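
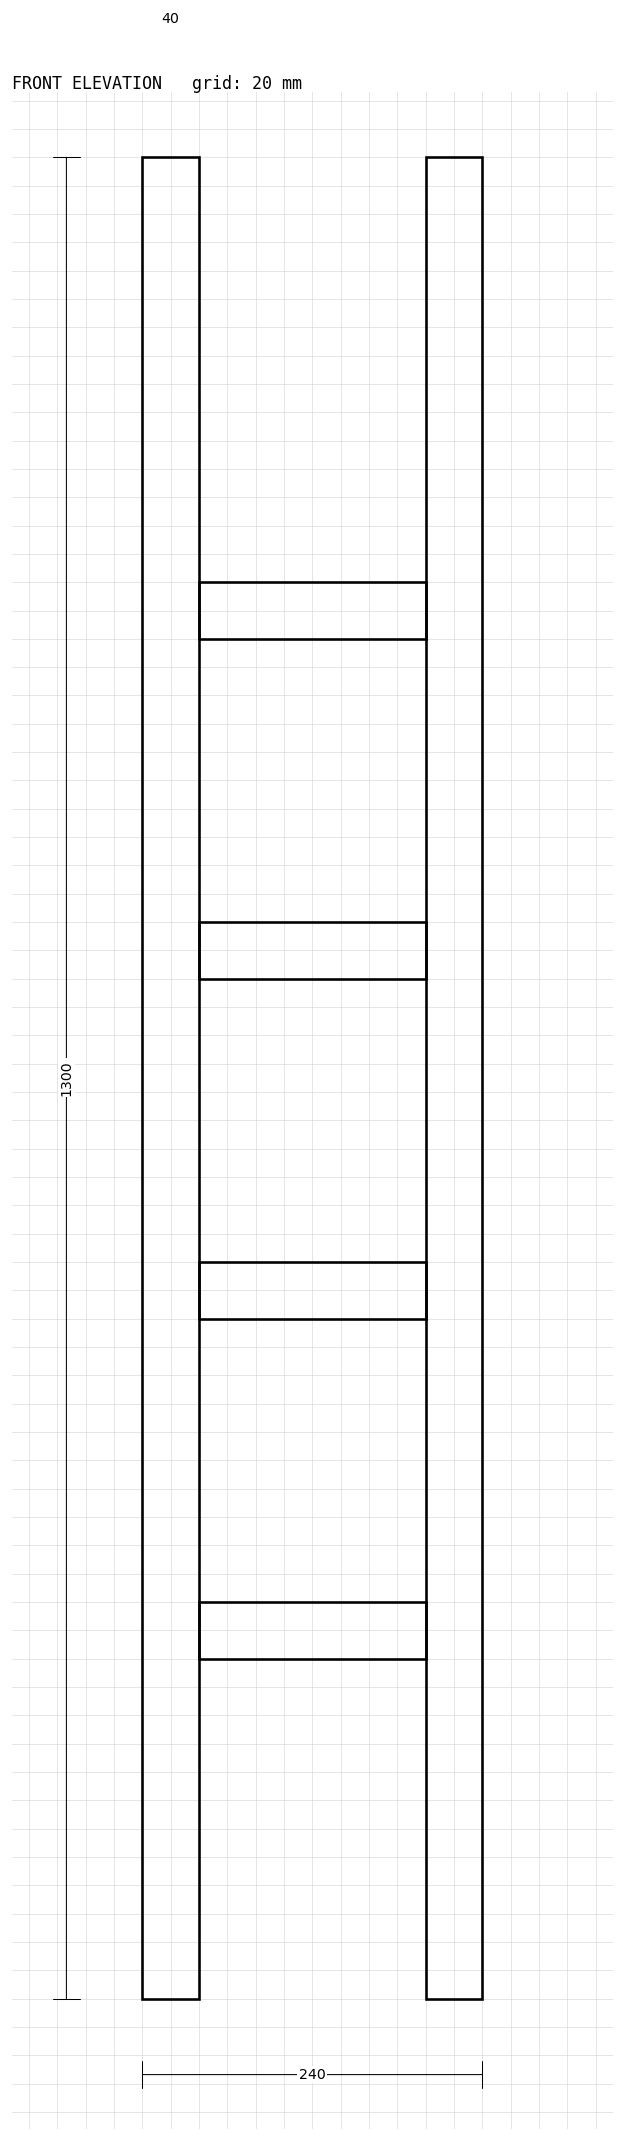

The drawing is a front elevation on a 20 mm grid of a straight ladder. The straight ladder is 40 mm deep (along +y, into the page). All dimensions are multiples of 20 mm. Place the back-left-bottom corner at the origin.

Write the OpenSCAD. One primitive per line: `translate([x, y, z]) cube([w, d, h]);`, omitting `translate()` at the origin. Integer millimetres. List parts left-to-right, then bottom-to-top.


cube([40, 40, 1300]);
translate([40, 0, 240]) cube([160, 40, 40]);
translate([40, 0, 480]) cube([160, 40, 40]);
translate([40, 0, 720]) cube([160, 40, 40]);
translate([40, 0, 960]) cube([160, 40, 40]);
translate([200, 0, 0]) cube([40, 40, 1300]);


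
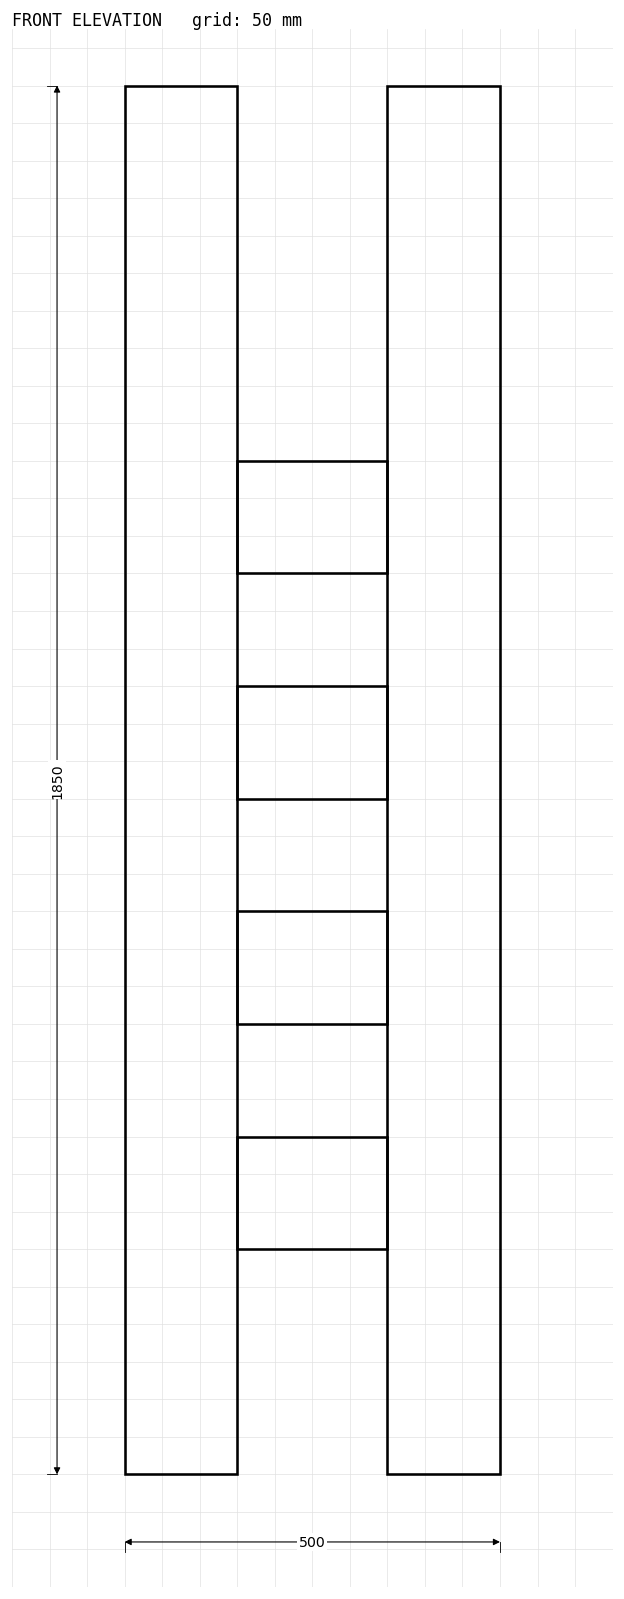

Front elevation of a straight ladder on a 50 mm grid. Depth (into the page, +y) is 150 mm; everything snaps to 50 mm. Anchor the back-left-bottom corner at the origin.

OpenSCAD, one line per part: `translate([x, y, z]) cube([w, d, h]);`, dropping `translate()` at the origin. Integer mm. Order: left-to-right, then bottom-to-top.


cube([150, 150, 1850]);
translate([150, 0, 300]) cube([200, 150, 150]);
translate([150, 0, 600]) cube([200, 150, 150]);
translate([150, 0, 900]) cube([200, 150, 150]);
translate([150, 0, 1200]) cube([200, 150, 150]);
translate([350, 0, 0]) cube([150, 150, 1850]);


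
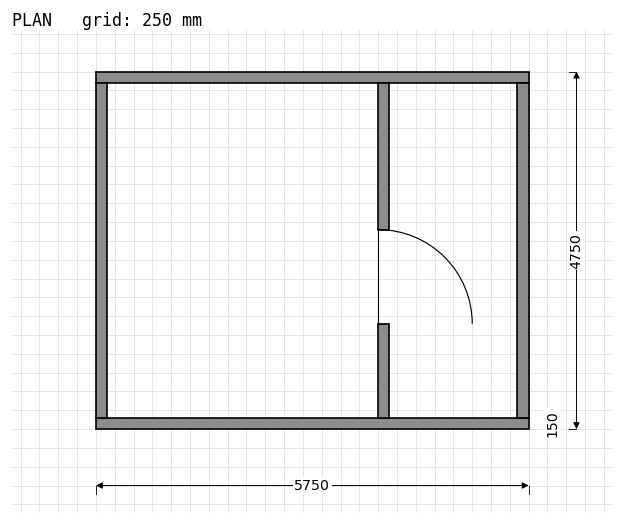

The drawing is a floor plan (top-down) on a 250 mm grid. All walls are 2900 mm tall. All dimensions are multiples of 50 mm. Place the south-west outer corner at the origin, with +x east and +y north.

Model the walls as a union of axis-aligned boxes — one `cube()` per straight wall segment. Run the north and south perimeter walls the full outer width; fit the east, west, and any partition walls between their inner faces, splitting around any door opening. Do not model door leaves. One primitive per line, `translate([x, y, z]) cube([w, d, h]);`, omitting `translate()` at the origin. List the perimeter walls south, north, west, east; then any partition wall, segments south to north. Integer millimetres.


cube([5750, 150, 2900]);
translate([0, 4600, 0]) cube([5750, 150, 2900]);
translate([0, 150, 0]) cube([150, 4450, 2900]);
translate([5600, 150, 0]) cube([150, 4450, 2900]);
translate([3750, 150, 0]) cube([150, 1250, 2900]);
translate([3750, 2650, 0]) cube([150, 1950, 2900]);


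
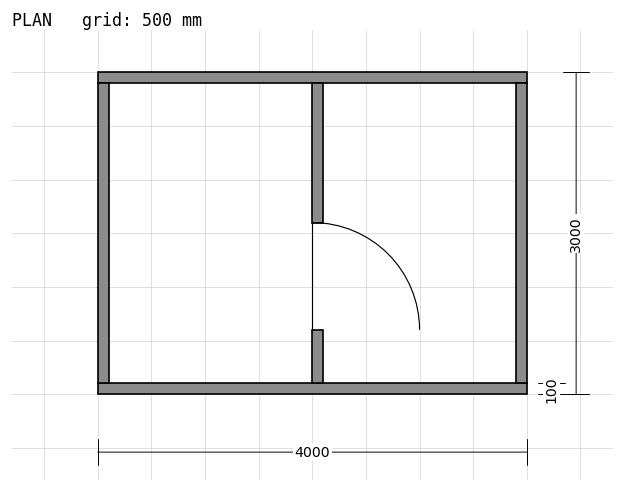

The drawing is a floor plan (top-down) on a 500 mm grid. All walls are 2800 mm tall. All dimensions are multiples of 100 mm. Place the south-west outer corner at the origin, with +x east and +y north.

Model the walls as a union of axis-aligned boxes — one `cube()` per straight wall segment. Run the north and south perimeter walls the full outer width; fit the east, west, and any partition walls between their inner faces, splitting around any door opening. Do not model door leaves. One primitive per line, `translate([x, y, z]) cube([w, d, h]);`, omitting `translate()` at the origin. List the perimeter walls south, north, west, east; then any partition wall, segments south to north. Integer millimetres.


cube([4000, 100, 2800]);
translate([0, 2900, 0]) cube([4000, 100, 2800]);
translate([0, 100, 0]) cube([100, 2800, 2800]);
translate([3900, 100, 0]) cube([100, 2800, 2800]);
translate([2000, 100, 0]) cube([100, 500, 2800]);
translate([2000, 1600, 0]) cube([100, 1300, 2800]);


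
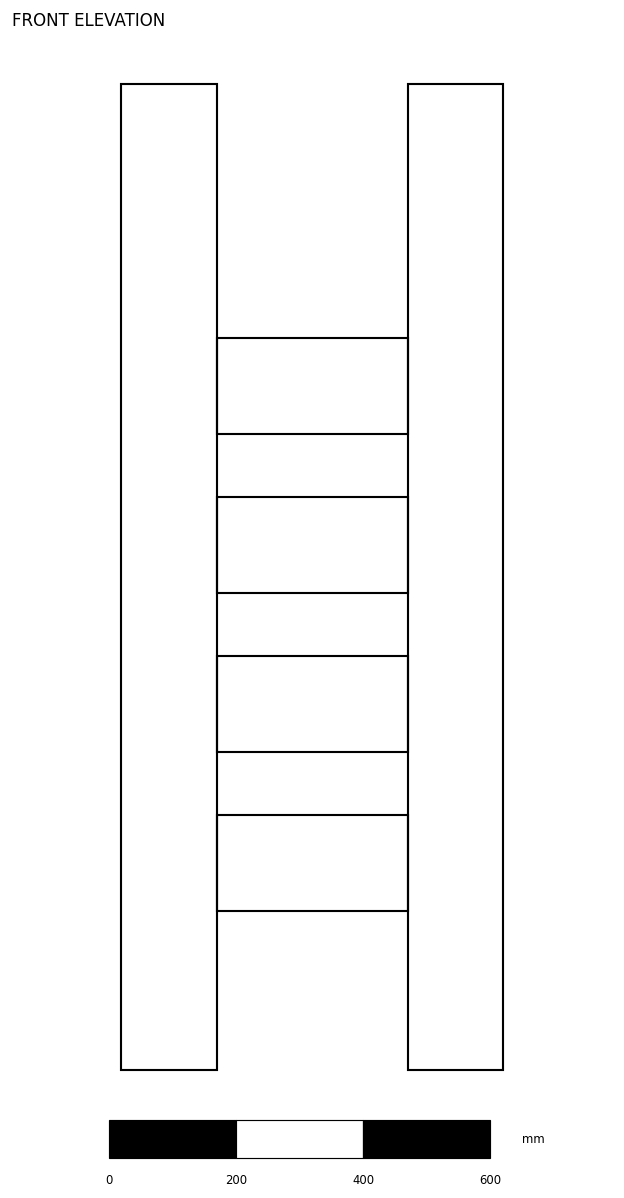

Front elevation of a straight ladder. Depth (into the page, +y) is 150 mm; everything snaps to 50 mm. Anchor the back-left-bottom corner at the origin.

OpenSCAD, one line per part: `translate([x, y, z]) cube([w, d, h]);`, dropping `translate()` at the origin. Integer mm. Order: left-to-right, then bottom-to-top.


cube([150, 150, 1550]);
translate([150, 0, 250]) cube([300, 150, 150]);
translate([150, 0, 500]) cube([300, 150, 150]);
translate([150, 0, 750]) cube([300, 150, 150]);
translate([150, 0, 1000]) cube([300, 150, 150]);
translate([450, 0, 0]) cube([150, 150, 1550]);


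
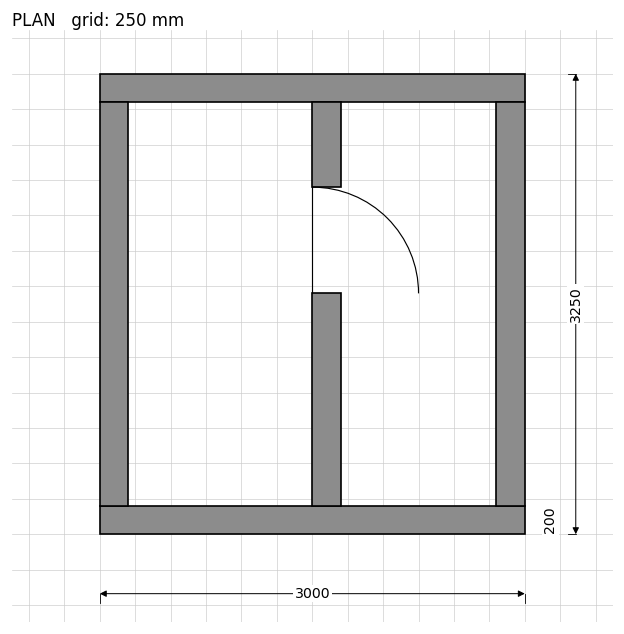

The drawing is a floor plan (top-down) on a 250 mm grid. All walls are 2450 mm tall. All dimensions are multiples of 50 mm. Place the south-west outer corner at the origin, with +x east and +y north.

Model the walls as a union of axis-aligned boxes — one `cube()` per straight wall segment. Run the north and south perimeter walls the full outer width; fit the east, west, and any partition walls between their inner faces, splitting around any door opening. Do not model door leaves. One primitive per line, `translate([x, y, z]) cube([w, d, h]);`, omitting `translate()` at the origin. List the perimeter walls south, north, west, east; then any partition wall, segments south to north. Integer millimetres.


cube([3000, 200, 2450]);
translate([0, 3050, 0]) cube([3000, 200, 2450]);
translate([0, 200, 0]) cube([200, 2850, 2450]);
translate([2800, 200, 0]) cube([200, 2850, 2450]);
translate([1500, 200, 0]) cube([200, 1500, 2450]);
translate([1500, 2450, 0]) cube([200, 600, 2450]);


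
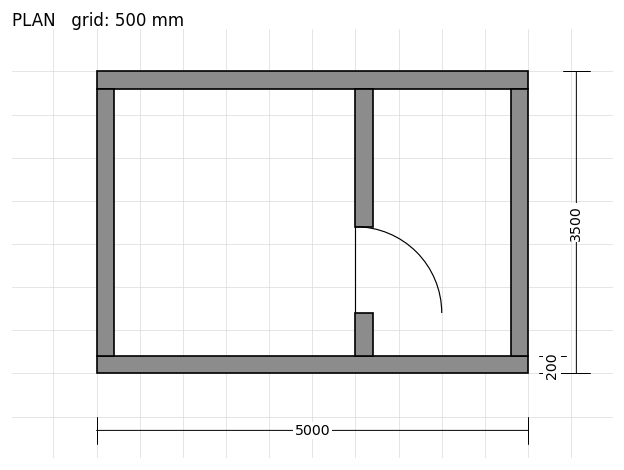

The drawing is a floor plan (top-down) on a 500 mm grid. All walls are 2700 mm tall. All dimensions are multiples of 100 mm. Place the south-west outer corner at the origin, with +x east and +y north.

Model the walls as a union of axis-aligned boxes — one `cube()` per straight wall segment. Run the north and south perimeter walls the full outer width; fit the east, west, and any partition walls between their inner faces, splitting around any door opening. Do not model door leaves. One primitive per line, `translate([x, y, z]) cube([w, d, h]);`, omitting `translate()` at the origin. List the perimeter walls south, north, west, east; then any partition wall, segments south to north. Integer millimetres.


cube([5000, 200, 2700]);
translate([0, 3300, 0]) cube([5000, 200, 2700]);
translate([0, 200, 0]) cube([200, 3100, 2700]);
translate([4800, 200, 0]) cube([200, 3100, 2700]);
translate([3000, 200, 0]) cube([200, 500, 2700]);
translate([3000, 1700, 0]) cube([200, 1600, 2700]);


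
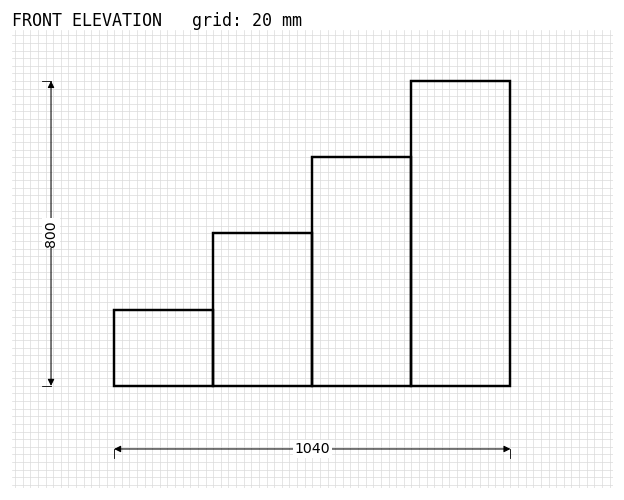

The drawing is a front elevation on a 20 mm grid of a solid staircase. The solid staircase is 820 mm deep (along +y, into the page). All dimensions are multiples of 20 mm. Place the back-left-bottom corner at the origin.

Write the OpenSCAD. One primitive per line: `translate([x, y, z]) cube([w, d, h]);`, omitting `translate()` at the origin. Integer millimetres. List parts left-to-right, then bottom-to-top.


cube([260, 820, 200]);
translate([260, 0, 0]) cube([260, 820, 400]);
translate([520, 0, 0]) cube([260, 820, 600]);
translate([780, 0, 0]) cube([260, 820, 800]);


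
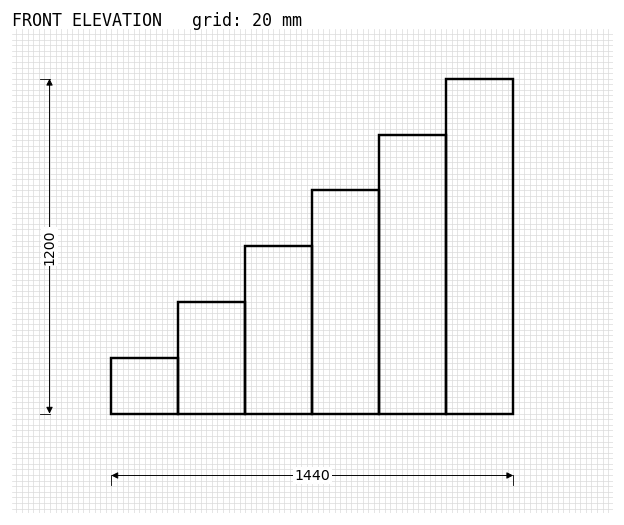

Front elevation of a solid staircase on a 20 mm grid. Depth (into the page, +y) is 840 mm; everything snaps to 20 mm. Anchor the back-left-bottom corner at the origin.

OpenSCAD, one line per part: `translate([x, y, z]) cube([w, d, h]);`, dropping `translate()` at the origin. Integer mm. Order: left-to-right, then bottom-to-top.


cube([240, 840, 200]);
translate([240, 0, 0]) cube([240, 840, 400]);
translate([480, 0, 0]) cube([240, 840, 600]);
translate([720, 0, 0]) cube([240, 840, 800]);
translate([960, 0, 0]) cube([240, 840, 1000]);
translate([1200, 0, 0]) cube([240, 840, 1200]);


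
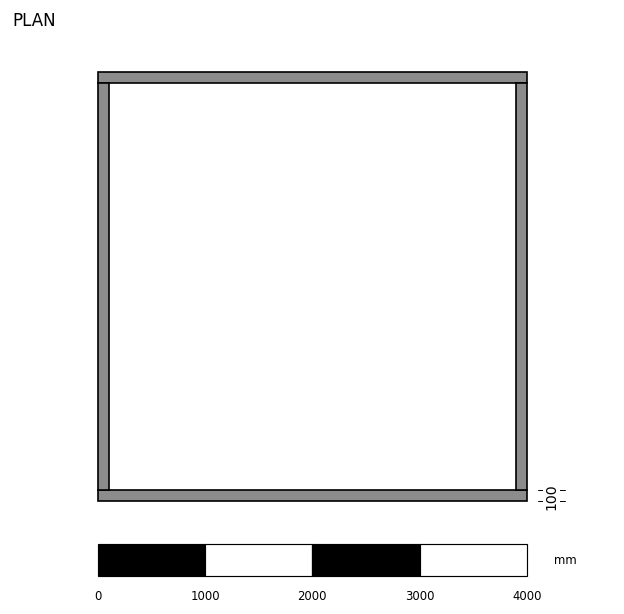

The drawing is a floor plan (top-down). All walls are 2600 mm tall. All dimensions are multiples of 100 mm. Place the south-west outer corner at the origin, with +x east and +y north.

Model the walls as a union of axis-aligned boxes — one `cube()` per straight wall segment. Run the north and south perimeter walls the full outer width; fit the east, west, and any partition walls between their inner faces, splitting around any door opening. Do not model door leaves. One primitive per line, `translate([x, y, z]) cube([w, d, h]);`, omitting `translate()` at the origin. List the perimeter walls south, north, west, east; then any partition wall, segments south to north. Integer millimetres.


cube([4000, 100, 2600]);
translate([0, 3900, 0]) cube([4000, 100, 2600]);
translate([0, 100, 0]) cube([100, 3800, 2600]);
translate([3900, 100, 0]) cube([100, 3800, 2600]);


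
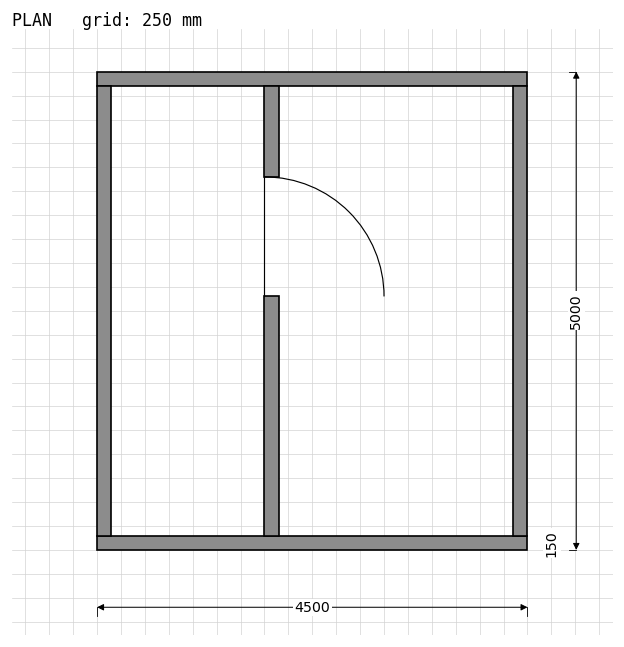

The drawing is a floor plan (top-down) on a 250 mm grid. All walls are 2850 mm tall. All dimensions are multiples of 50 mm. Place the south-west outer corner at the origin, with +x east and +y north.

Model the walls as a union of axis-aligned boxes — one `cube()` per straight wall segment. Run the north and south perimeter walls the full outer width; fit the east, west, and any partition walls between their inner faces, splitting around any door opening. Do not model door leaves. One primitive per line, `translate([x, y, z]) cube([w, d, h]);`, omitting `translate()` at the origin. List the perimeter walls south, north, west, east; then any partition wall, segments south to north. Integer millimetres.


cube([4500, 150, 2850]);
translate([0, 4850, 0]) cube([4500, 150, 2850]);
translate([0, 150, 0]) cube([150, 4700, 2850]);
translate([4350, 150, 0]) cube([150, 4700, 2850]);
translate([1750, 150, 0]) cube([150, 2500, 2850]);
translate([1750, 3900, 0]) cube([150, 950, 2850]);


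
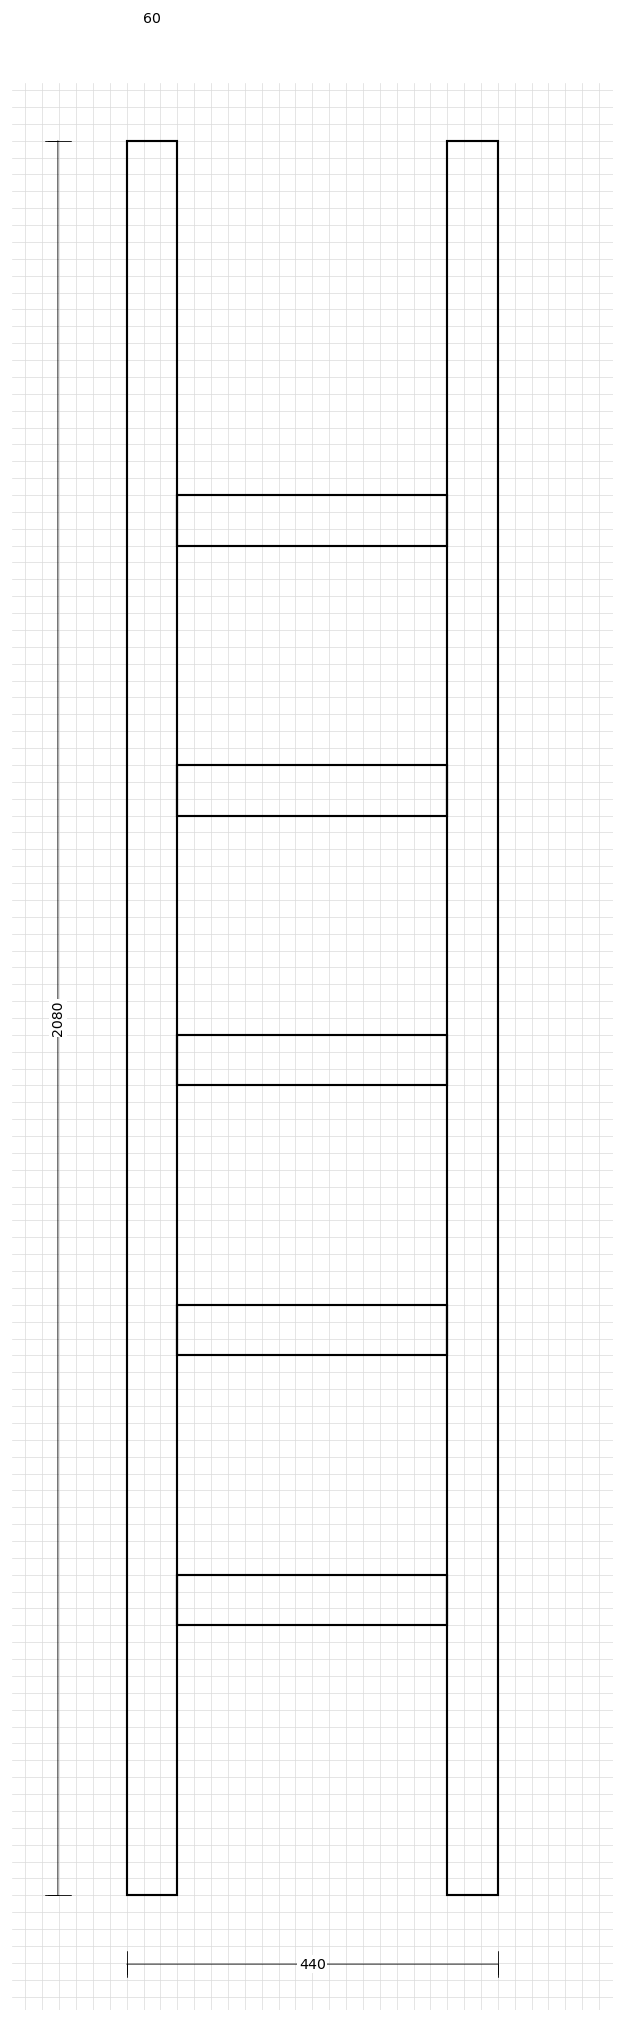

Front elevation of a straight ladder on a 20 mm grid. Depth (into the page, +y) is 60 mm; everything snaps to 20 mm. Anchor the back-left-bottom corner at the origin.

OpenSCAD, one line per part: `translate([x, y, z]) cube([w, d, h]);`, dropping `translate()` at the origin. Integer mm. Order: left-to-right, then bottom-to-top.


cube([60, 60, 2080]);
translate([60, 0, 320]) cube([320, 60, 60]);
translate([60, 0, 640]) cube([320, 60, 60]);
translate([60, 0, 960]) cube([320, 60, 60]);
translate([60, 0, 1280]) cube([320, 60, 60]);
translate([60, 0, 1600]) cube([320, 60, 60]);
translate([380, 0, 0]) cube([60, 60, 2080]);


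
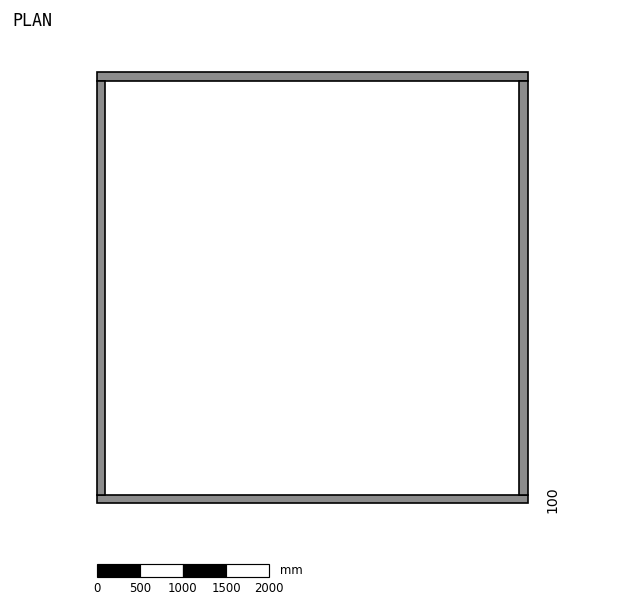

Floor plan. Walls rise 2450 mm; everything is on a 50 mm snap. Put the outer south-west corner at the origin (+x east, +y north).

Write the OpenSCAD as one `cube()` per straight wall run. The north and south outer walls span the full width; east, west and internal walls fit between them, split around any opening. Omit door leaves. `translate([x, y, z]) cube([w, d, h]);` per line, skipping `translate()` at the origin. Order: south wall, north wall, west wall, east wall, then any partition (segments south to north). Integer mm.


cube([5000, 100, 2450]);
translate([0, 4900, 0]) cube([5000, 100, 2450]);
translate([0, 100, 0]) cube([100, 4800, 2450]);
translate([4900, 100, 0]) cube([100, 4800, 2450]);


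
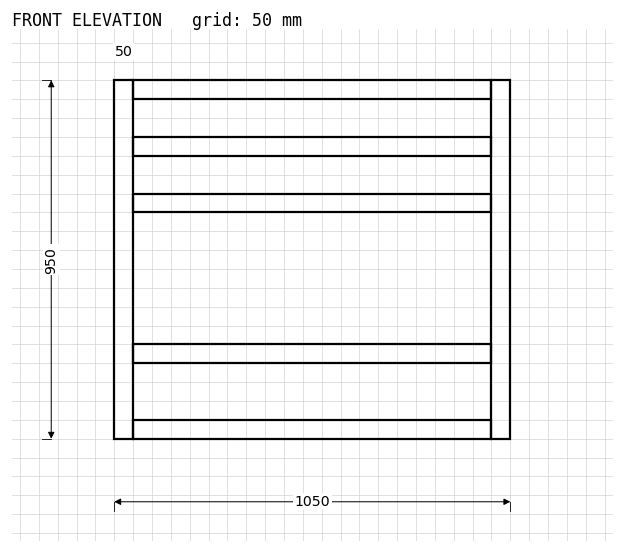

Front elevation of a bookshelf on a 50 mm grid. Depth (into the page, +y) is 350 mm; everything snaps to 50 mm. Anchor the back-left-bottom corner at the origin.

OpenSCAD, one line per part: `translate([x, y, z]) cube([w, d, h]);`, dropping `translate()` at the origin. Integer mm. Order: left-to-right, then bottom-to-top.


cube([50, 350, 950]);
translate([50, 0, 0]) cube([950, 350, 50]);
translate([50, 0, 200]) cube([950, 350, 50]);
translate([50, 0, 600]) cube([950, 350, 50]);
translate([50, 0, 750]) cube([950, 350, 50]);
translate([50, 0, 900]) cube([950, 350, 50]);
translate([1000, 0, 0]) cube([50, 350, 950]);


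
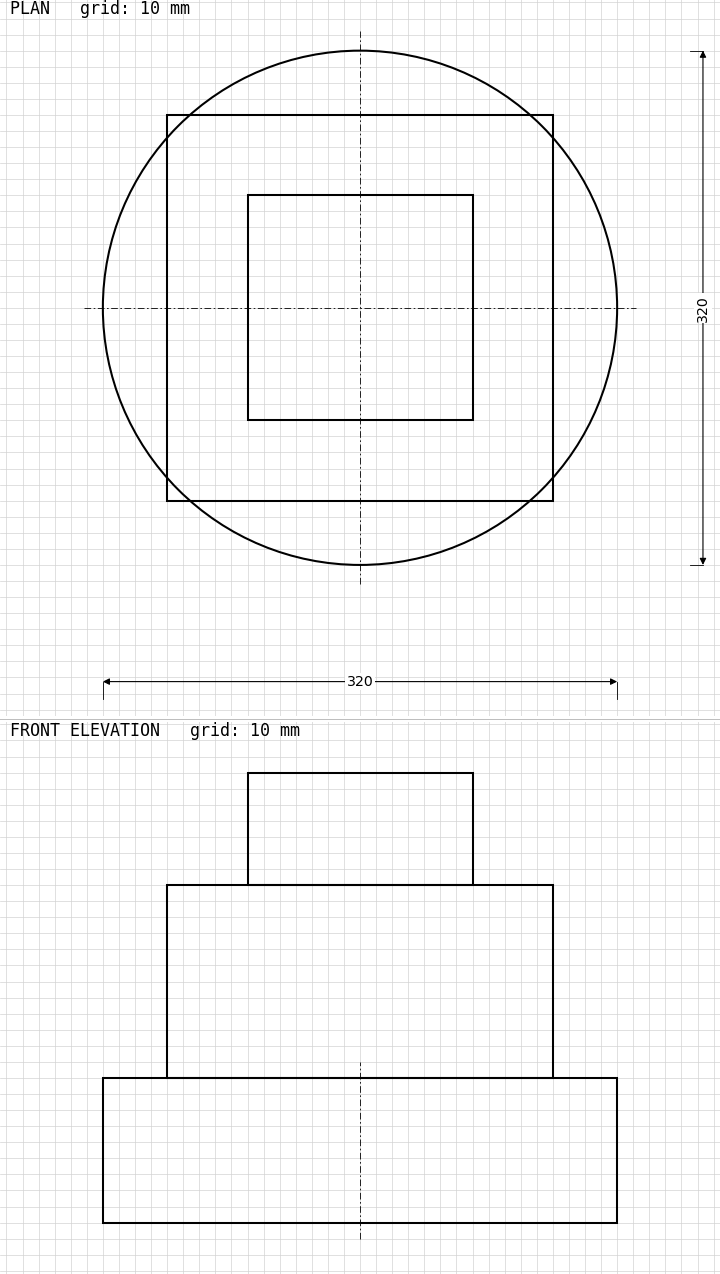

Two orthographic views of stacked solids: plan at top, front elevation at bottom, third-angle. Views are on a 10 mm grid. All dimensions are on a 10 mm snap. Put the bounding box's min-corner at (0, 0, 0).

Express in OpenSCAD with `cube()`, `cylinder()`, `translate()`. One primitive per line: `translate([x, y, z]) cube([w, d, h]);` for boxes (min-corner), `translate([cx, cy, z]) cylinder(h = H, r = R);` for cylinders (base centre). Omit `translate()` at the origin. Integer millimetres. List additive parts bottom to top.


translate([160, 160, 0]) cylinder(h = 90, r = 160);
translate([40, 40, 90]) cube([240, 240, 120]);
translate([90, 90, 210]) cube([140, 140, 70]);


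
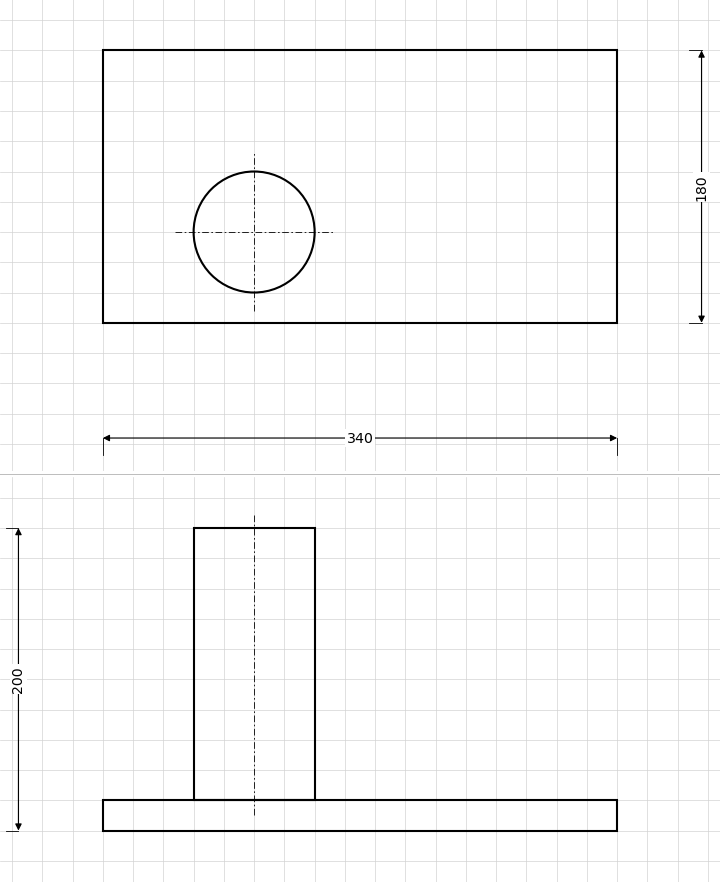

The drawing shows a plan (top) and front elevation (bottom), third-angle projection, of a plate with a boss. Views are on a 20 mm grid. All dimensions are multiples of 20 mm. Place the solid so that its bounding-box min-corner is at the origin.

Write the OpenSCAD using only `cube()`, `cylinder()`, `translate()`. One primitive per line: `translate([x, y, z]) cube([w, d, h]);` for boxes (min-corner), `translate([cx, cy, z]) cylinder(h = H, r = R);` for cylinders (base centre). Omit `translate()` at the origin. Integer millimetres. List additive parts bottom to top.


cube([340, 180, 20]);
translate([100, 60, 20]) cylinder(h = 180, r = 40);


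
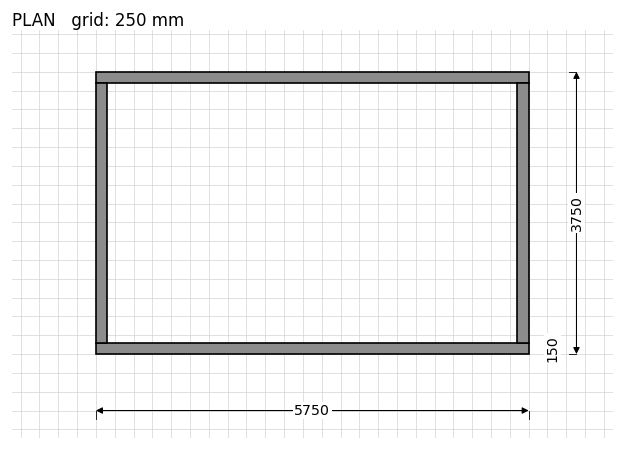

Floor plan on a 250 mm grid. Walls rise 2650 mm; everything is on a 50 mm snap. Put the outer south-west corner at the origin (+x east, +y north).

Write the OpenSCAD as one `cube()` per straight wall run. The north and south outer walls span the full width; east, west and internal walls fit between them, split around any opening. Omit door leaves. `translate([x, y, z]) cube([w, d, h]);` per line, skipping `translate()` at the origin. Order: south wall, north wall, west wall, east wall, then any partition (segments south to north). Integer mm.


cube([5750, 150, 2650]);
translate([0, 3600, 0]) cube([5750, 150, 2650]);
translate([0, 150, 0]) cube([150, 3450, 2650]);
translate([5600, 150, 0]) cube([150, 3450, 2650]);


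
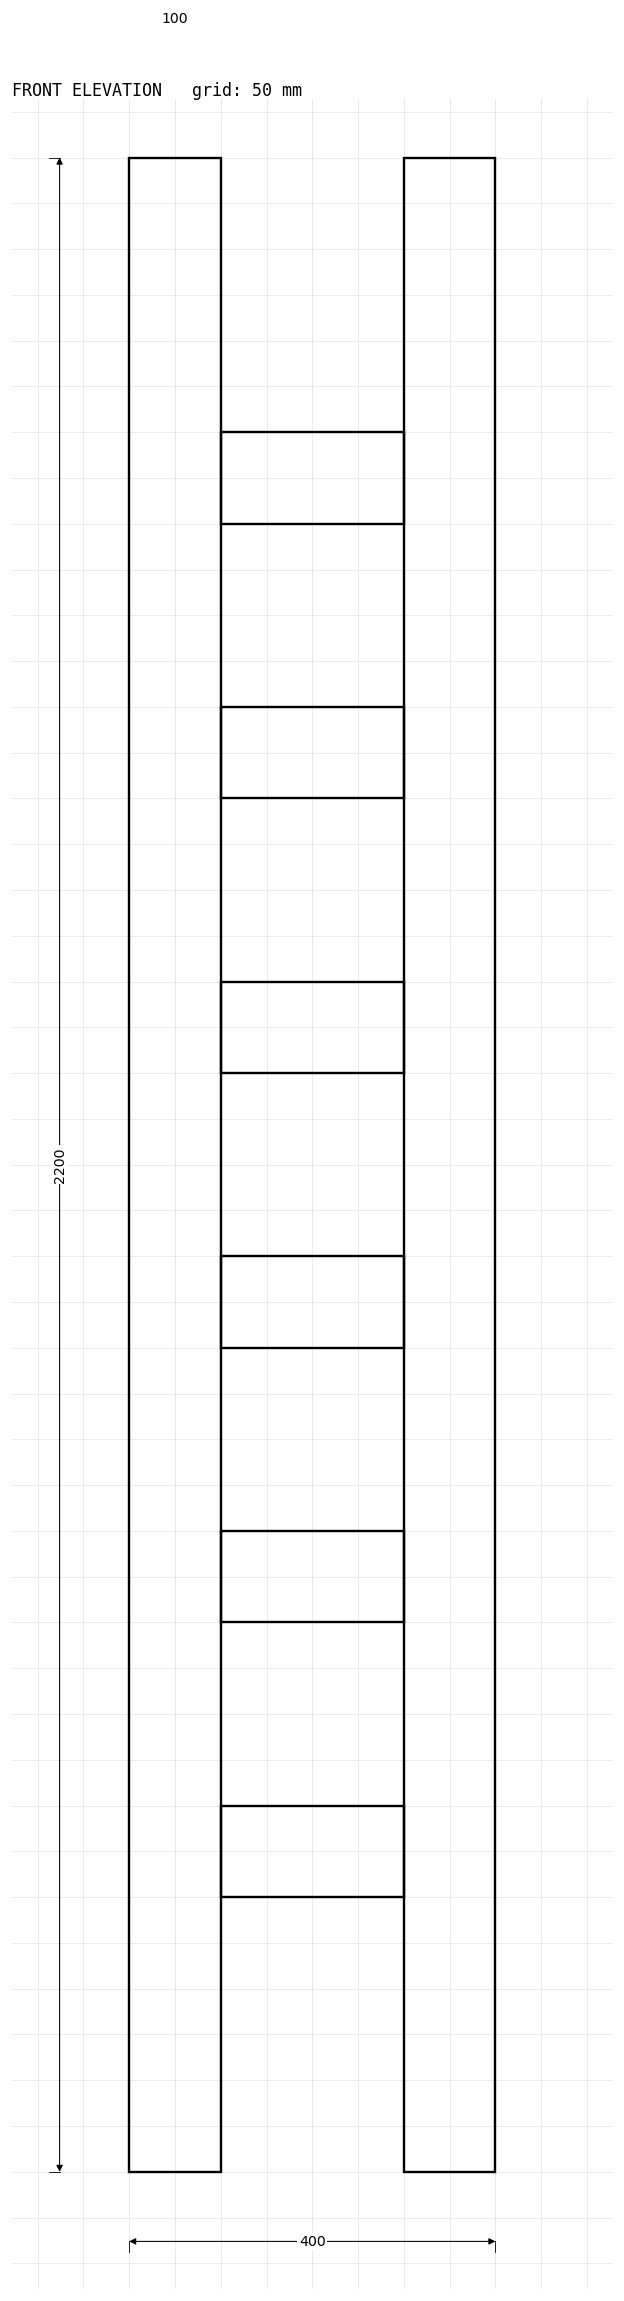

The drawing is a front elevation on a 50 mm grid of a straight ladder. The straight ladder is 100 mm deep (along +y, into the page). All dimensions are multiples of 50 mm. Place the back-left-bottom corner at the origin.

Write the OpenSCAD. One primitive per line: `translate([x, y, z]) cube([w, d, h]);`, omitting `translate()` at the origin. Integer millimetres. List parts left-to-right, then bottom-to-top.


cube([100, 100, 2200]);
translate([100, 0, 300]) cube([200, 100, 100]);
translate([100, 0, 600]) cube([200, 100, 100]);
translate([100, 0, 900]) cube([200, 100, 100]);
translate([100, 0, 1200]) cube([200, 100, 100]);
translate([100, 0, 1500]) cube([200, 100, 100]);
translate([100, 0, 1800]) cube([200, 100, 100]);
translate([300, 0, 0]) cube([100, 100, 2200]);


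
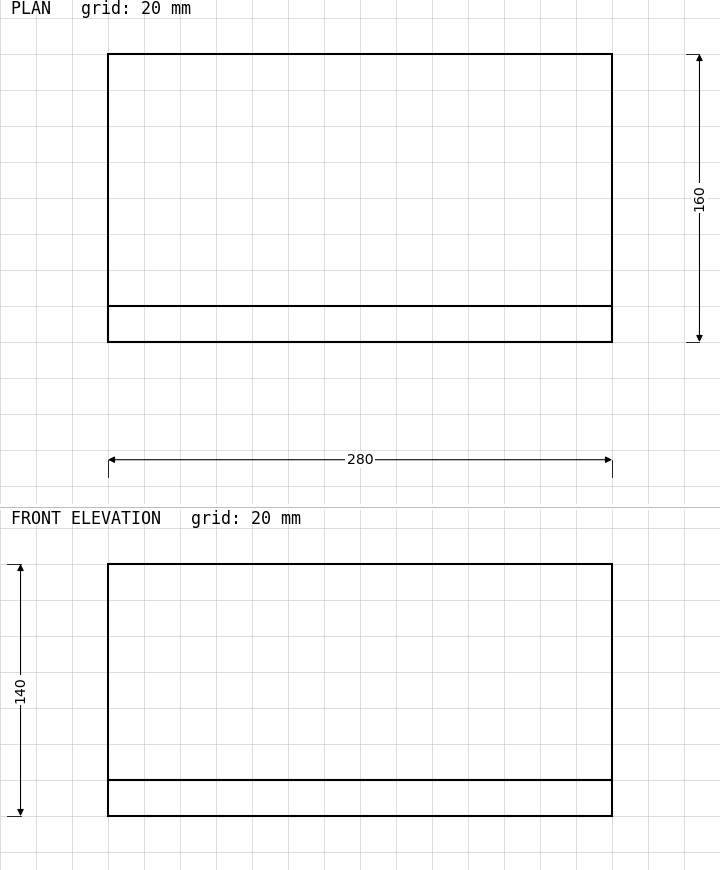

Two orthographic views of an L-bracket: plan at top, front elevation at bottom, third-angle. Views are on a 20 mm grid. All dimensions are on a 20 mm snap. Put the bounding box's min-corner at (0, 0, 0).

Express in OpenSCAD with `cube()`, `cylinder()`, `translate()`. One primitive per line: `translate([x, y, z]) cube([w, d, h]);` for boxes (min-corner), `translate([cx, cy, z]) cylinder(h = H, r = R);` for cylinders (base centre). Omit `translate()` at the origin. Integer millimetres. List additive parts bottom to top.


cube([280, 160, 20]);
translate([0, 0, 20]) cube([280, 20, 120]);


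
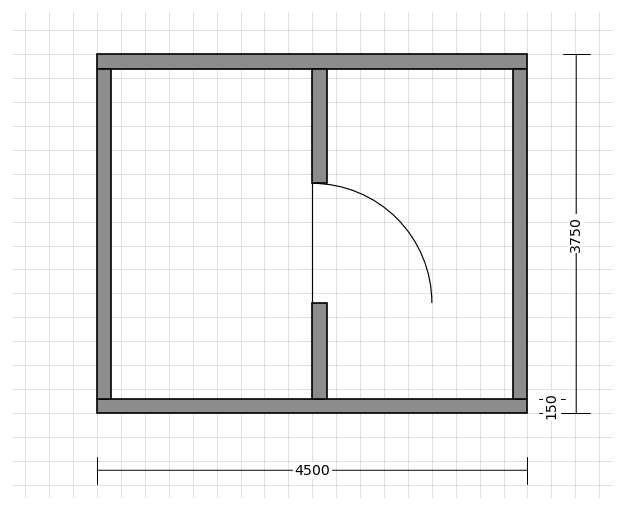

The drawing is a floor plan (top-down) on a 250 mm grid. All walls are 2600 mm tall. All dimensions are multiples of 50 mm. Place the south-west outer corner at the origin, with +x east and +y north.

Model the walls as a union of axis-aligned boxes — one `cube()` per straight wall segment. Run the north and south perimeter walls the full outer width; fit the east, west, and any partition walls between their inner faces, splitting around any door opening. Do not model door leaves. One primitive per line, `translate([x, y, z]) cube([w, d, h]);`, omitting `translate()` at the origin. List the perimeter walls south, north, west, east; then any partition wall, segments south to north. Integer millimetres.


cube([4500, 150, 2600]);
translate([0, 3600, 0]) cube([4500, 150, 2600]);
translate([0, 150, 0]) cube([150, 3450, 2600]);
translate([4350, 150, 0]) cube([150, 3450, 2600]);
translate([2250, 150, 0]) cube([150, 1000, 2600]);
translate([2250, 2400, 0]) cube([150, 1200, 2600]);


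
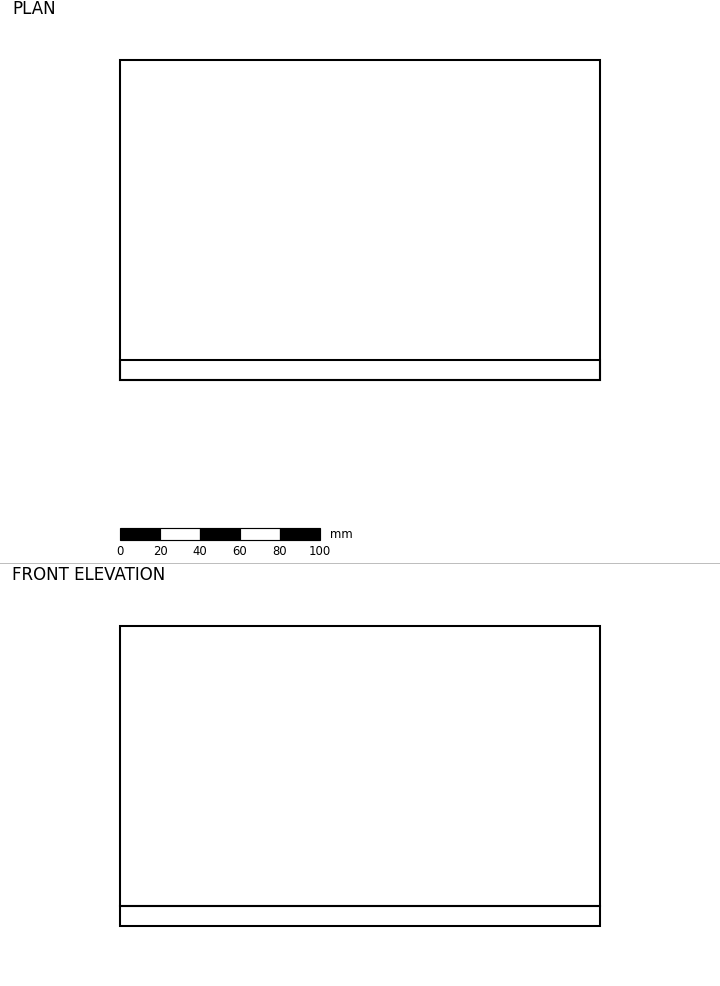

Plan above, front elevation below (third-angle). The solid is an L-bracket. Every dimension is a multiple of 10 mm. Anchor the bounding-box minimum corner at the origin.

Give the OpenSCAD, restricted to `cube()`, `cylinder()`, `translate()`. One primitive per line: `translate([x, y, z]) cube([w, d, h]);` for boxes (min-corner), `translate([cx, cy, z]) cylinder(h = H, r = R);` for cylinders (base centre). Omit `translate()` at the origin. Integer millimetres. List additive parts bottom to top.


cube([240, 160, 10]);
translate([0, 0, 10]) cube([240, 10, 140]);


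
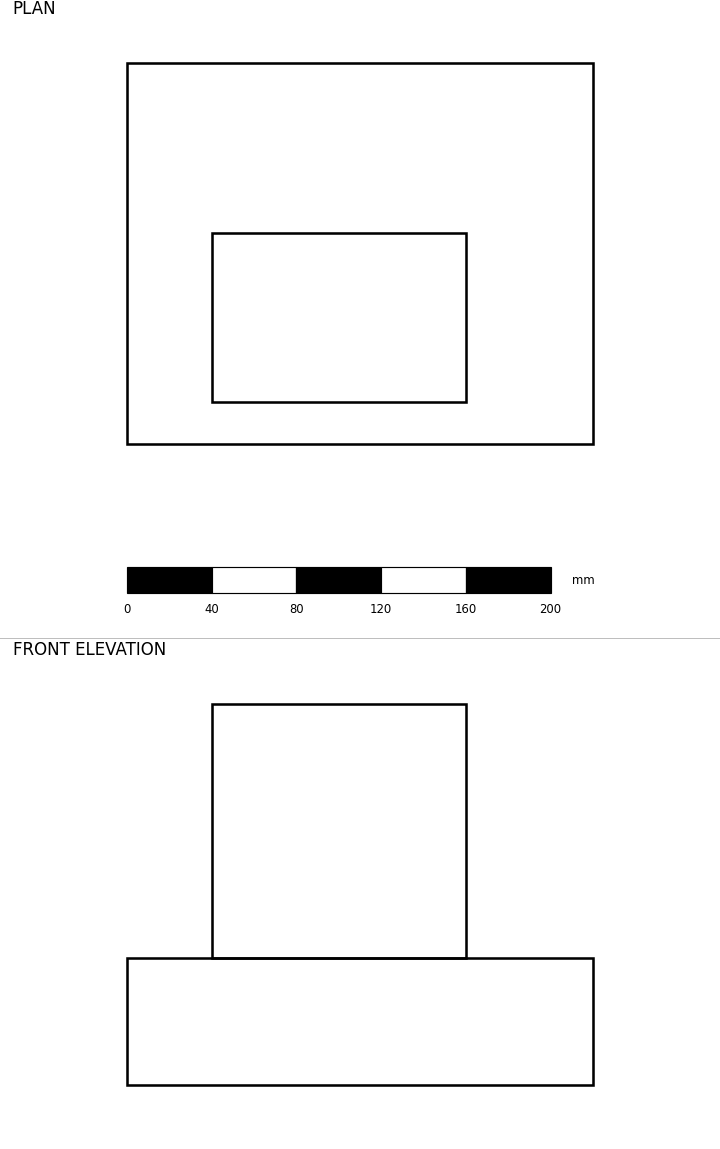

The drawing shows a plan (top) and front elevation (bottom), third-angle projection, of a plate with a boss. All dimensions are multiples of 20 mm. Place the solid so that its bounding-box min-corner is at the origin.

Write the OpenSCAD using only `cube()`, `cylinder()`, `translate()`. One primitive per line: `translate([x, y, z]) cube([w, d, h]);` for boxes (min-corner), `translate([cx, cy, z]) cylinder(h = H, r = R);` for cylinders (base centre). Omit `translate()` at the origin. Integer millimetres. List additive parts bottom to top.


cube([220, 180, 60]);
translate([40, 20, 60]) cube([120, 80, 120]);


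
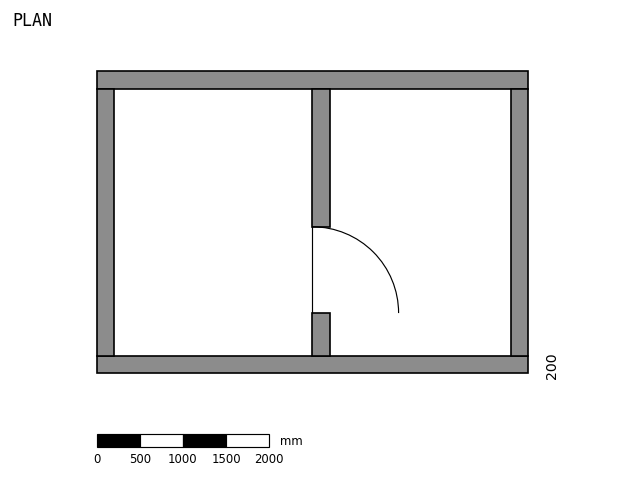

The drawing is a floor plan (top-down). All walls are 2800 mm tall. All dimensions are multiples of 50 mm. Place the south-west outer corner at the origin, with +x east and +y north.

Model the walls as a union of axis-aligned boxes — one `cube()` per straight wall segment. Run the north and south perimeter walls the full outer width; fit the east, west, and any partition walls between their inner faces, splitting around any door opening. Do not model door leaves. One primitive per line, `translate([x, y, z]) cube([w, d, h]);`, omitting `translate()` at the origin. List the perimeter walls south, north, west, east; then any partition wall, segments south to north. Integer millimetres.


cube([5000, 200, 2800]);
translate([0, 3300, 0]) cube([5000, 200, 2800]);
translate([0, 200, 0]) cube([200, 3100, 2800]);
translate([4800, 200, 0]) cube([200, 3100, 2800]);
translate([2500, 200, 0]) cube([200, 500, 2800]);
translate([2500, 1700, 0]) cube([200, 1600, 2800]);


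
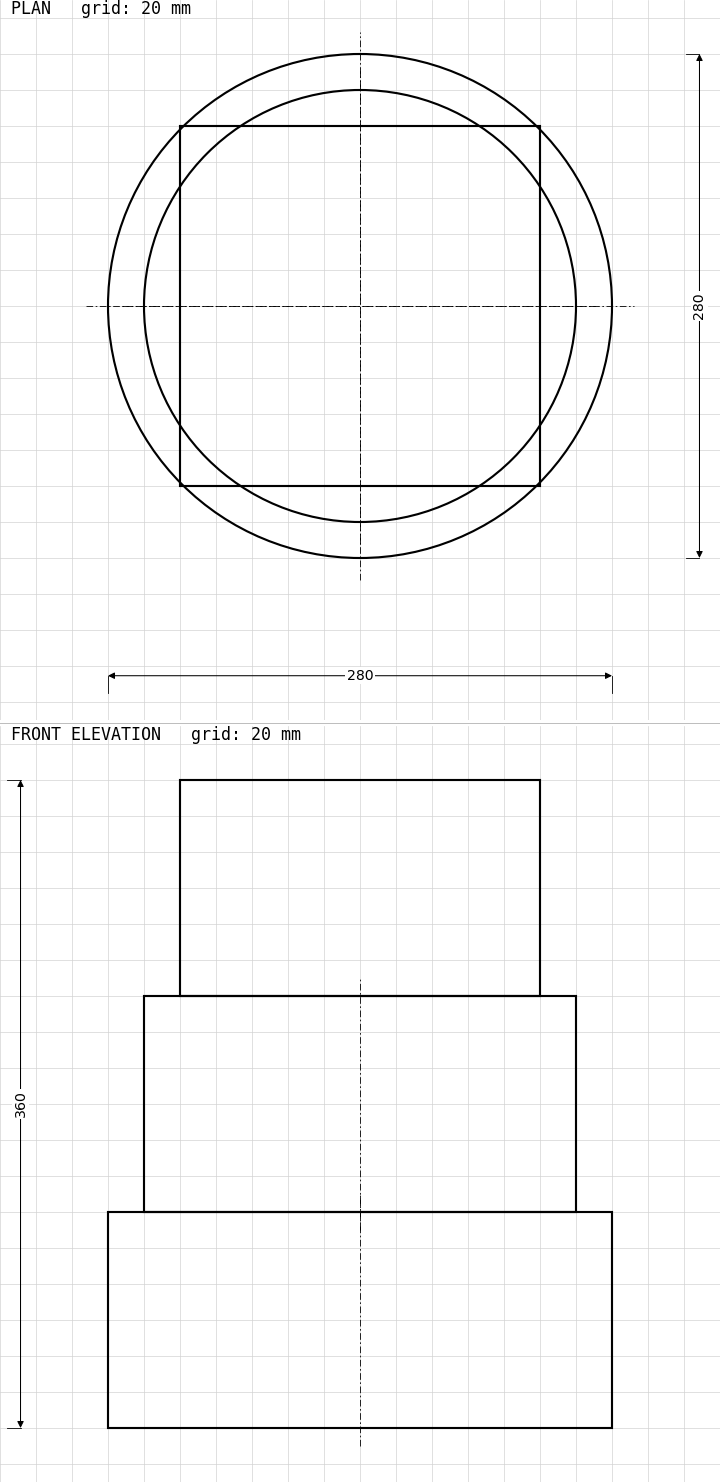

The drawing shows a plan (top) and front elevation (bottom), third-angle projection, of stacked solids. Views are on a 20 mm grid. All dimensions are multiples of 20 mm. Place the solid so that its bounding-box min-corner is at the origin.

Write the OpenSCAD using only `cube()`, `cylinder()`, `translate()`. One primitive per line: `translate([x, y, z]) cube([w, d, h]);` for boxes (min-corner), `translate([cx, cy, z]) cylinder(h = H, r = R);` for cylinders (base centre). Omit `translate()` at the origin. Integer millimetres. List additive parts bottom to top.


translate([140, 140, 0]) cylinder(h = 120, r = 140);
translate([140, 140, 120]) cylinder(h = 120, r = 120);
translate([40, 40, 240]) cube([200, 200, 120]);


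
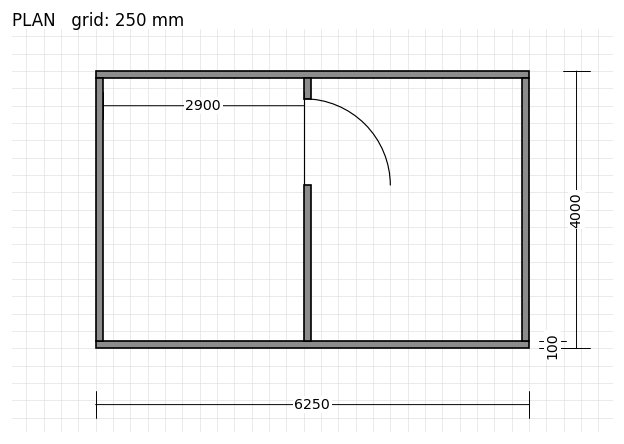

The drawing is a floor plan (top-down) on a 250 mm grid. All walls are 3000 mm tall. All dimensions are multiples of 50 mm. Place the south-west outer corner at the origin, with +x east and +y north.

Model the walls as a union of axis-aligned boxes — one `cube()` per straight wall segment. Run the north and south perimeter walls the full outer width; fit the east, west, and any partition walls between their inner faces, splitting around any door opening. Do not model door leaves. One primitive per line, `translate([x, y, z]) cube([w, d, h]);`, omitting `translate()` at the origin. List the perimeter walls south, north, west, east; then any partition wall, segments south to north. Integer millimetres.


cube([6250, 100, 3000]);
translate([0, 3900, 0]) cube([6250, 100, 3000]);
translate([0, 100, 0]) cube([100, 3800, 3000]);
translate([6150, 100, 0]) cube([100, 3800, 3000]);
translate([3000, 100, 0]) cube([100, 2250, 3000]);
translate([3000, 3600, 0]) cube([100, 300, 3000]);


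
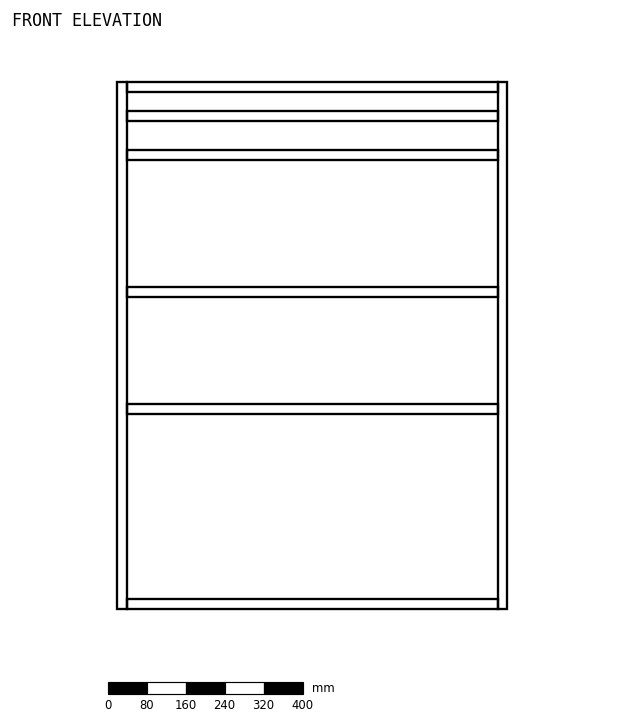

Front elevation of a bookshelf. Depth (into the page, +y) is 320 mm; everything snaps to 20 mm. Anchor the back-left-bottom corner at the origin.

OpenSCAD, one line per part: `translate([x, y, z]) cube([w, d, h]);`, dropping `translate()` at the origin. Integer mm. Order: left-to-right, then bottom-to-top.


cube([20, 320, 1080]);
translate([20, 0, 0]) cube([760, 320, 20]);
translate([20, 0, 400]) cube([760, 320, 20]);
translate([20, 0, 640]) cube([760, 320, 20]);
translate([20, 0, 920]) cube([760, 320, 20]);
translate([20, 0, 1000]) cube([760, 320, 20]);
translate([20, 0, 1060]) cube([760, 320, 20]);
translate([780, 0, 0]) cube([20, 320, 1080]);


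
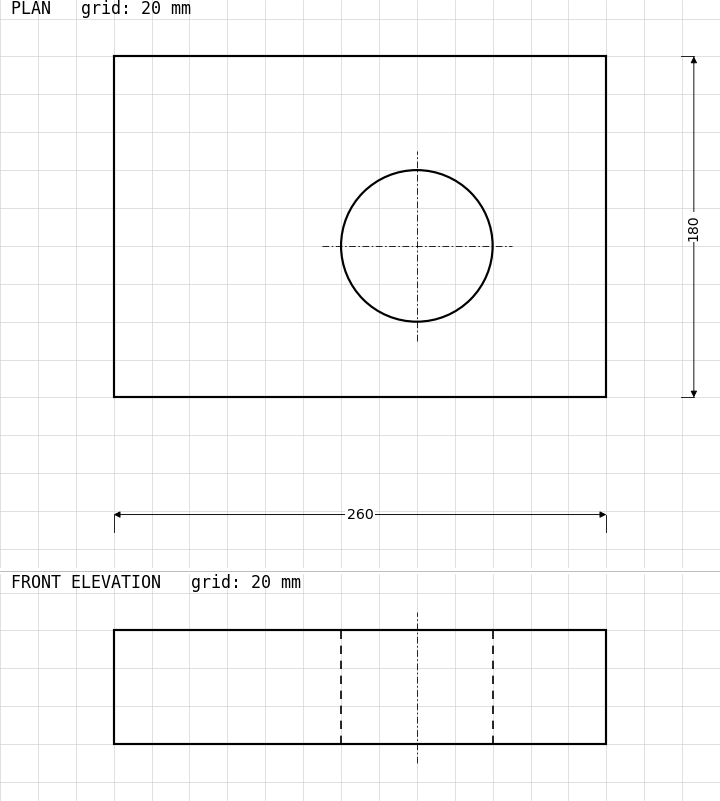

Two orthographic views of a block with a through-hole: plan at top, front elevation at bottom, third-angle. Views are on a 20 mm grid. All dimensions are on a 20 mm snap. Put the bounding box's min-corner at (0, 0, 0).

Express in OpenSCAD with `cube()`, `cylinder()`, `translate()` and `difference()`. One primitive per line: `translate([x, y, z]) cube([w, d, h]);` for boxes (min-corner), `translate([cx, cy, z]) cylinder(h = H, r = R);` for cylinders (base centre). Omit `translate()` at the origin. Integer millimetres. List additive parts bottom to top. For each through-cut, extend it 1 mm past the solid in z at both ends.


difference() {
  cube([260, 180, 60]);
  translate([160, 80, -1]) cylinder(h = 62, r = 40);
}


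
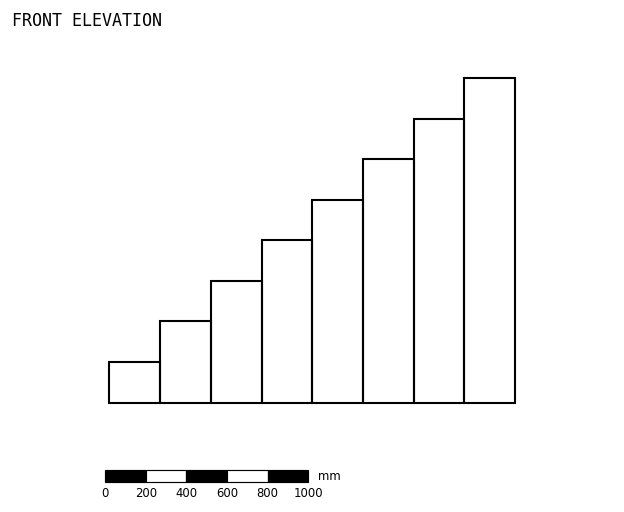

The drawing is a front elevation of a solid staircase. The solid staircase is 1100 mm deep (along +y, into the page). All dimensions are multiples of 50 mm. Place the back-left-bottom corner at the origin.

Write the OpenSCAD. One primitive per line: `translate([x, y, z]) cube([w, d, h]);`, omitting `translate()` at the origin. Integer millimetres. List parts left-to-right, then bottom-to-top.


cube([250, 1100, 200]);
translate([250, 0, 0]) cube([250, 1100, 400]);
translate([500, 0, 0]) cube([250, 1100, 600]);
translate([750, 0, 0]) cube([250, 1100, 800]);
translate([1000, 0, 0]) cube([250, 1100, 1000]);
translate([1250, 0, 0]) cube([250, 1100, 1200]);
translate([1500, 0, 0]) cube([250, 1100, 1400]);
translate([1750, 0, 0]) cube([250, 1100, 1600]);


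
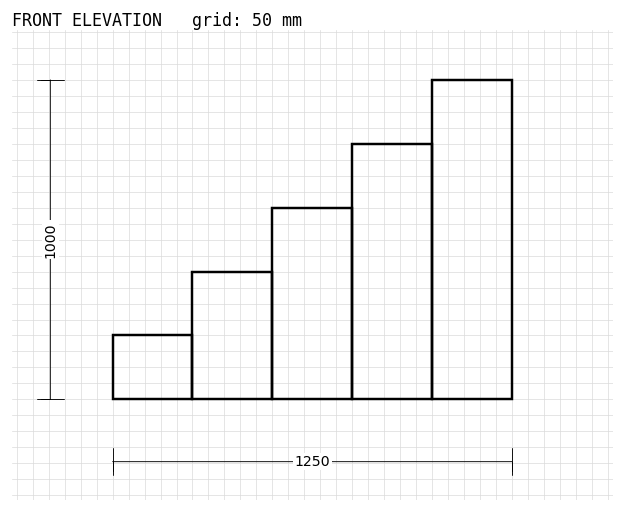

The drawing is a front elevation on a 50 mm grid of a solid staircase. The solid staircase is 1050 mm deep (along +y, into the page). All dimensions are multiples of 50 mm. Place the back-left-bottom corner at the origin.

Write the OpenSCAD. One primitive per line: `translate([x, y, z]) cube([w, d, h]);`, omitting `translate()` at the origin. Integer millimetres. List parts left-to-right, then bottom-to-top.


cube([250, 1050, 200]);
translate([250, 0, 0]) cube([250, 1050, 400]);
translate([500, 0, 0]) cube([250, 1050, 600]);
translate([750, 0, 0]) cube([250, 1050, 800]);
translate([1000, 0, 0]) cube([250, 1050, 1000]);


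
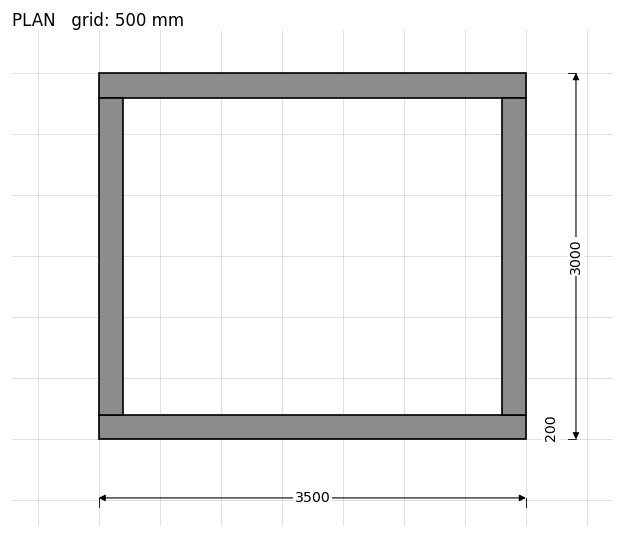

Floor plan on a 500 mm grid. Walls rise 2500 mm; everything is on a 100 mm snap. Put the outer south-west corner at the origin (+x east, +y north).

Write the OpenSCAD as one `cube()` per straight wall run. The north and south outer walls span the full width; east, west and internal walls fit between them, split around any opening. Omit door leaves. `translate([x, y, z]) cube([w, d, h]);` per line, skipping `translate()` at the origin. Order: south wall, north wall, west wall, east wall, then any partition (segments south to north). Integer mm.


cube([3500, 200, 2500]);
translate([0, 2800, 0]) cube([3500, 200, 2500]);
translate([0, 200, 0]) cube([200, 2600, 2500]);
translate([3300, 200, 0]) cube([200, 2600, 2500]);


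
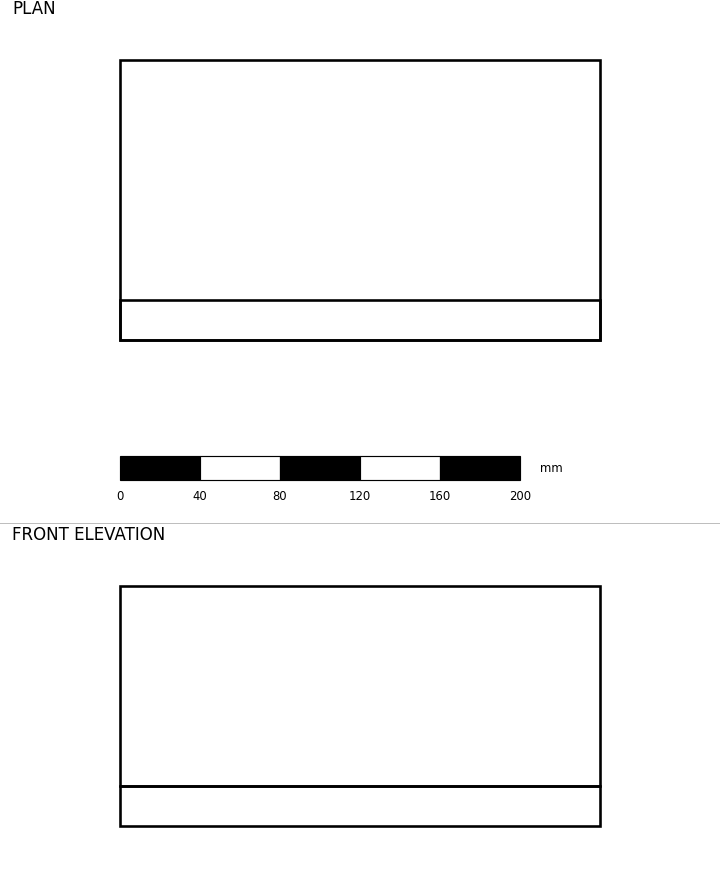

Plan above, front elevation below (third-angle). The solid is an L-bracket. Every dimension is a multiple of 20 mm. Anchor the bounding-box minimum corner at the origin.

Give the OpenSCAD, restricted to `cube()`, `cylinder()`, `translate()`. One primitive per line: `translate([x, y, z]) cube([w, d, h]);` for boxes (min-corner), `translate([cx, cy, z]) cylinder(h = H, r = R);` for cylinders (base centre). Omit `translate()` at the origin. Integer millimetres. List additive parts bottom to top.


cube([240, 140, 20]);
translate([0, 0, 20]) cube([240, 20, 100]);


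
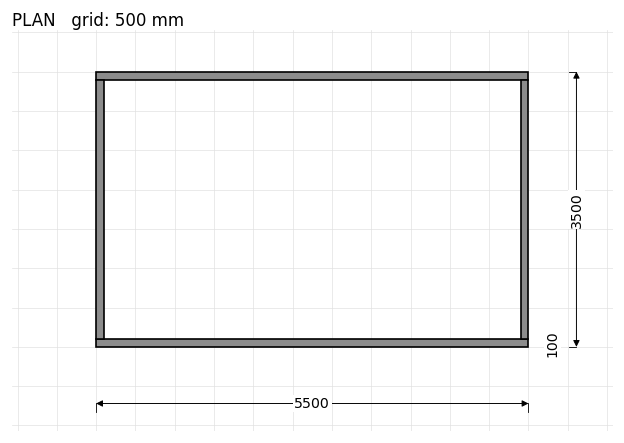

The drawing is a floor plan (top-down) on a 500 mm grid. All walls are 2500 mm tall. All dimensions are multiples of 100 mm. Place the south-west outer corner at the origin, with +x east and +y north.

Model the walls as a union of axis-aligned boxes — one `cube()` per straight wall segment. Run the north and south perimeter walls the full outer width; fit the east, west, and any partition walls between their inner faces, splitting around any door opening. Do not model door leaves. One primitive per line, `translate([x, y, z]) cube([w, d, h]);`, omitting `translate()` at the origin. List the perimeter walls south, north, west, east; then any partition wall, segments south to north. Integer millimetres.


cube([5500, 100, 2500]);
translate([0, 3400, 0]) cube([5500, 100, 2500]);
translate([0, 100, 0]) cube([100, 3300, 2500]);
translate([5400, 100, 0]) cube([100, 3300, 2500]);


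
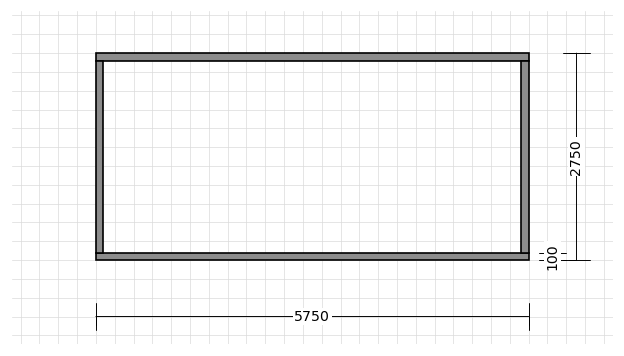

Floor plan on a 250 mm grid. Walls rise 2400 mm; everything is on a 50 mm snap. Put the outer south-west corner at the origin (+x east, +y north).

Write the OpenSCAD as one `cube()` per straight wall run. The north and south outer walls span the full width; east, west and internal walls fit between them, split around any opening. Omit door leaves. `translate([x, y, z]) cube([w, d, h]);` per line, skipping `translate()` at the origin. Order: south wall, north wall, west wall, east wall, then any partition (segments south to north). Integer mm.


cube([5750, 100, 2400]);
translate([0, 2650, 0]) cube([5750, 100, 2400]);
translate([0, 100, 0]) cube([100, 2550, 2400]);
translate([5650, 100, 0]) cube([100, 2550, 2400]);


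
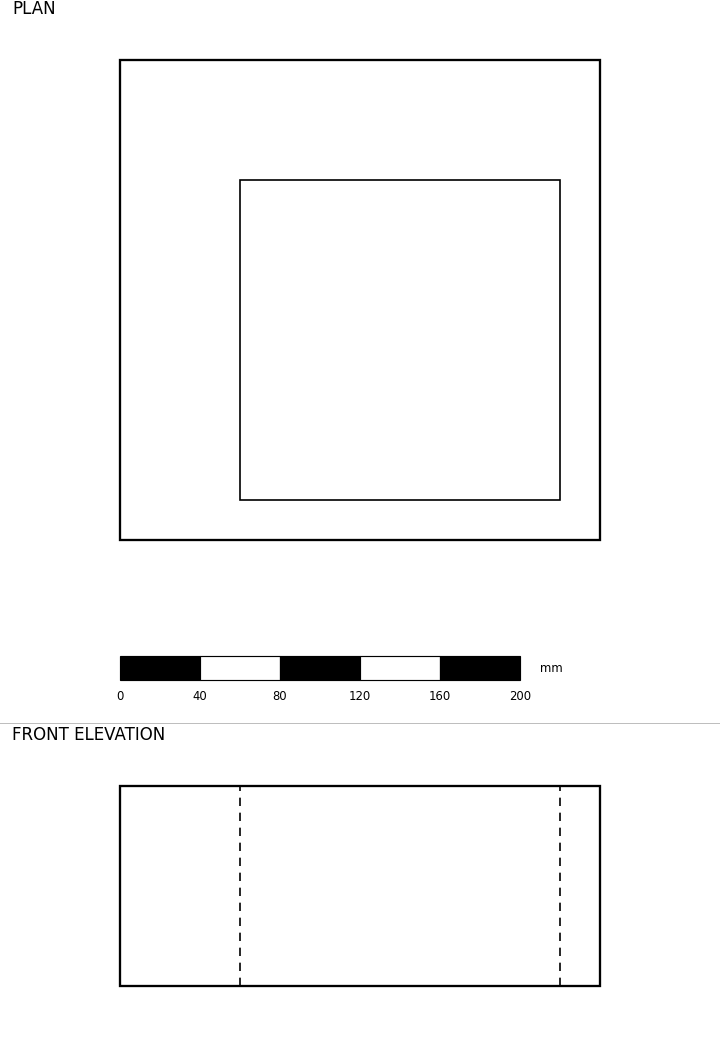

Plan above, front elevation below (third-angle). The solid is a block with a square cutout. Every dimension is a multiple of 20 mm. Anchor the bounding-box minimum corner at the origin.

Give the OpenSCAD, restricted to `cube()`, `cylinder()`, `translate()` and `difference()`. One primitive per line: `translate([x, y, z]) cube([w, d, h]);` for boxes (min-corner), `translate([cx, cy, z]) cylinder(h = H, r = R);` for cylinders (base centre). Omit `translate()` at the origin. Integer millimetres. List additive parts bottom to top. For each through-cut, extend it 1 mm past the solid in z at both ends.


difference() {
  cube([240, 240, 100]);
  translate([60, 20, -1]) cube([160, 160, 102]);
}


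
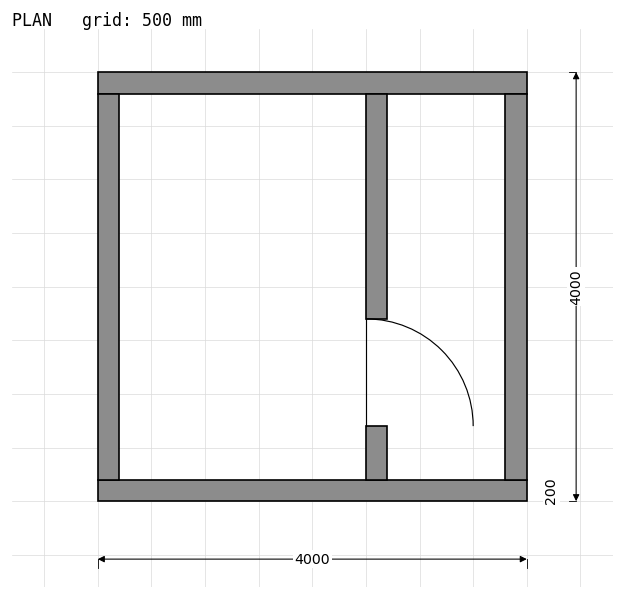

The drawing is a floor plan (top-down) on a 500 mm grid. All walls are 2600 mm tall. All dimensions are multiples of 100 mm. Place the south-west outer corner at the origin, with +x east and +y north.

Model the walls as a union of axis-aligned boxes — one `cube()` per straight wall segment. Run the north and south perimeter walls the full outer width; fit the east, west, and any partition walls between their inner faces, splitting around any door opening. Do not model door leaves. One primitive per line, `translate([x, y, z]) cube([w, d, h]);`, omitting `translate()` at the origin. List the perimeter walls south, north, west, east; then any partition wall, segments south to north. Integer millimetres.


cube([4000, 200, 2600]);
translate([0, 3800, 0]) cube([4000, 200, 2600]);
translate([0, 200, 0]) cube([200, 3600, 2600]);
translate([3800, 200, 0]) cube([200, 3600, 2600]);
translate([2500, 200, 0]) cube([200, 500, 2600]);
translate([2500, 1700, 0]) cube([200, 2100, 2600]);


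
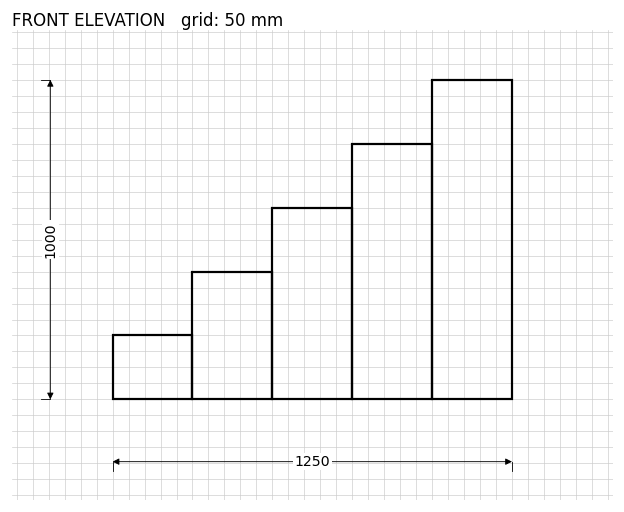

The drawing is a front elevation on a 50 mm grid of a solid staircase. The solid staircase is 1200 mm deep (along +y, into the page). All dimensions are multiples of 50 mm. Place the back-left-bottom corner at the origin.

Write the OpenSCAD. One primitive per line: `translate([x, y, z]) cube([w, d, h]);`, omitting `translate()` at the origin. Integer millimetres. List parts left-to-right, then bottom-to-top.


cube([250, 1200, 200]);
translate([250, 0, 0]) cube([250, 1200, 400]);
translate([500, 0, 0]) cube([250, 1200, 600]);
translate([750, 0, 0]) cube([250, 1200, 800]);
translate([1000, 0, 0]) cube([250, 1200, 1000]);


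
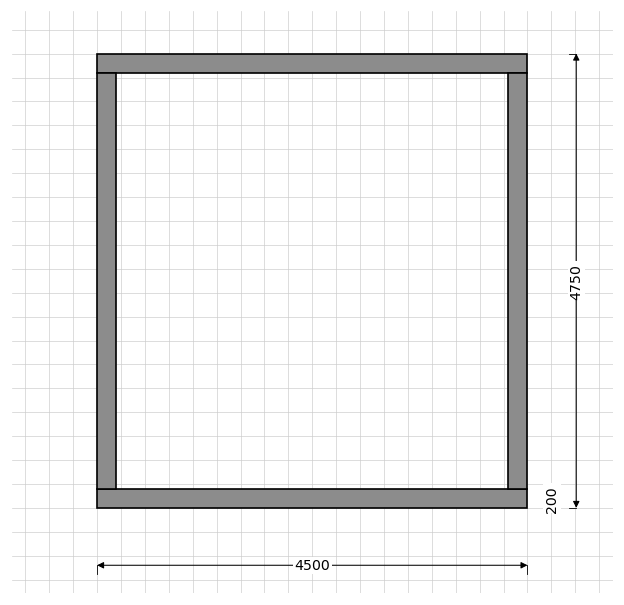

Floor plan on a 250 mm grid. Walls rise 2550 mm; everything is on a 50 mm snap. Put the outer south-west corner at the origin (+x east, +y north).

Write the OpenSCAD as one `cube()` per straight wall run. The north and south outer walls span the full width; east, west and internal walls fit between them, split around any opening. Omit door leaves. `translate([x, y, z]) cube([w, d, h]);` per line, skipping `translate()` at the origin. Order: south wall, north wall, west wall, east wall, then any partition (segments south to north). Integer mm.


cube([4500, 200, 2550]);
translate([0, 4550, 0]) cube([4500, 200, 2550]);
translate([0, 200, 0]) cube([200, 4350, 2550]);
translate([4300, 200, 0]) cube([200, 4350, 2550]);


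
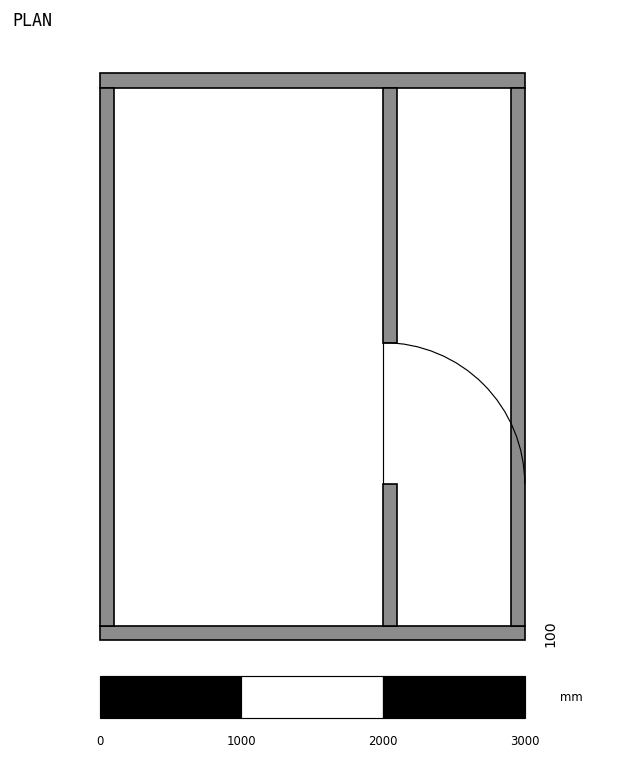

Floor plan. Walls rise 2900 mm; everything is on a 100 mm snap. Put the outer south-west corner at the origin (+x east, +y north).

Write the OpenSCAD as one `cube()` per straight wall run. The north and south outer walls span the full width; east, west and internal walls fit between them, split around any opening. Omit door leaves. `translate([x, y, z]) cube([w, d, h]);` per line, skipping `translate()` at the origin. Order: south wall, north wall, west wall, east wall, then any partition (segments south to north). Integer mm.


cube([3000, 100, 2900]);
translate([0, 3900, 0]) cube([3000, 100, 2900]);
translate([0, 100, 0]) cube([100, 3800, 2900]);
translate([2900, 100, 0]) cube([100, 3800, 2900]);
translate([2000, 100, 0]) cube([100, 1000, 2900]);
translate([2000, 2100, 0]) cube([100, 1800, 2900]);
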